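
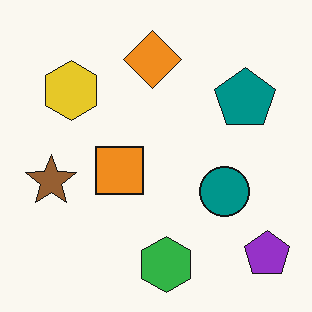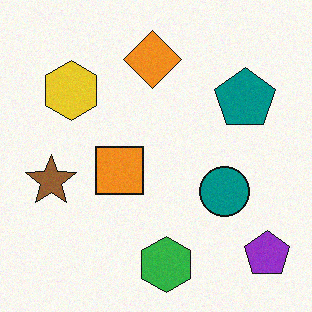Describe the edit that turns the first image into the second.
The image was degraded with light additive noise.

Random speckle covers the whole image, including the flat background.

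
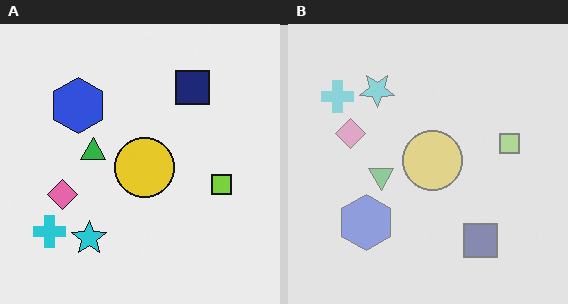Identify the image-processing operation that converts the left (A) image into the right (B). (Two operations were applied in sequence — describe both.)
This is the original image given much lower contrast, then flipped vertically (top ↔ bottom).

Tones are pushed toward mid-grey across the whole image — a global contrast change. The navy square is in the top-right of the left (A) image and the bottom-right of the right (B) — shapes on opposite sides of the horizontal midline have swapped in a mirror flip.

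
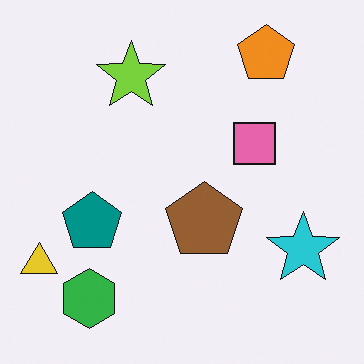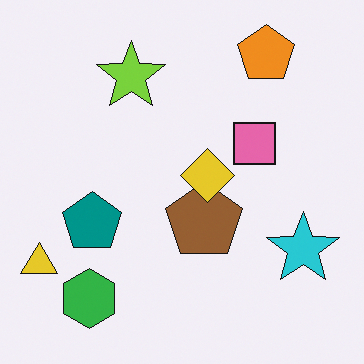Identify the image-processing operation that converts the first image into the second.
The transformation is: overlaid with an additional yellow diamond.

A yellow diamond appears in the second image that is absent from the first.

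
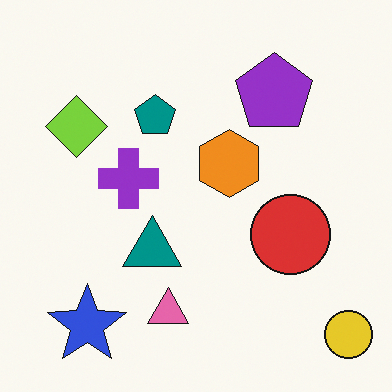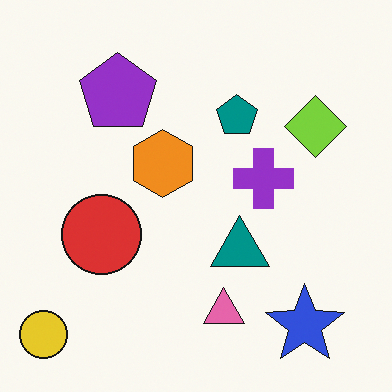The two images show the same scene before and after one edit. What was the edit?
The transformation is: flipped horizontally (left ↔ right).

The yellow circle is in the bottom-right of the first image and the bottom-left of the second — shapes on opposite sides of the vertical midline have swapped in a mirror flip.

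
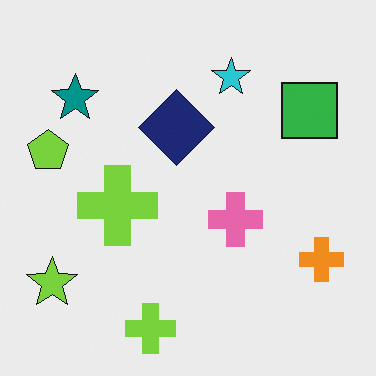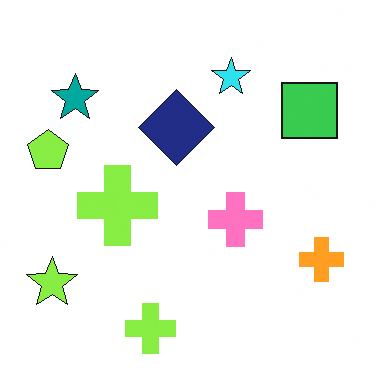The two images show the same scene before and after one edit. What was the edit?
Brightened a little.

Every pixel — background and shapes alike — is uniformly brightened.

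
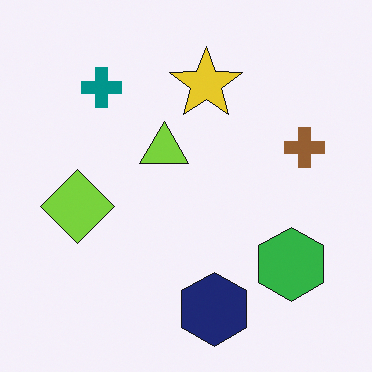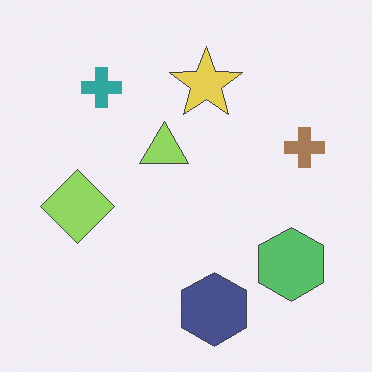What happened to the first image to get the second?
The second image is the first given slightly reduced contrast.

Tones are pushed toward mid-grey across the whole image — a global contrast change.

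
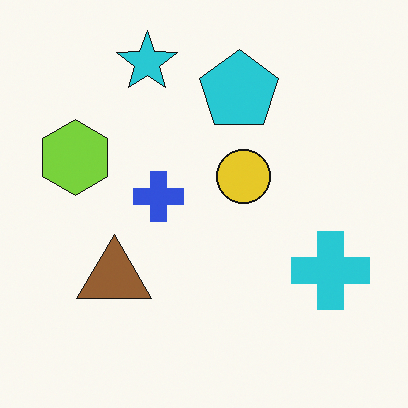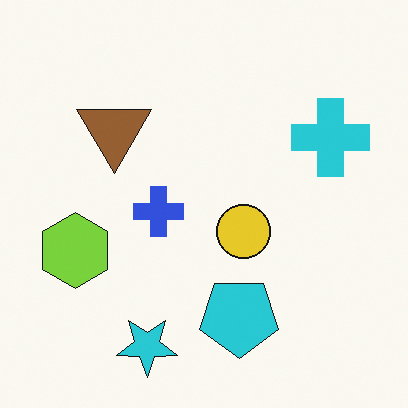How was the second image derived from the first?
This is the original image flipped vertically (top ↔ bottom).

The cyan star is in the top of the first image and the bottom of the second — shapes on opposite sides of the horizontal midline have swapped in a mirror flip.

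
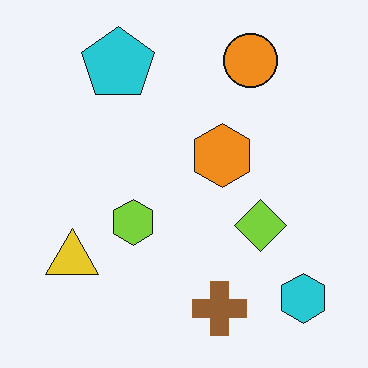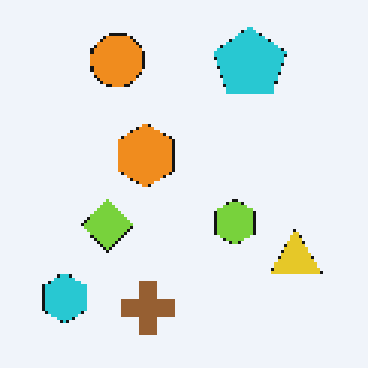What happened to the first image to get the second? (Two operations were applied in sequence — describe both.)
The image was flipped horizontally (left ↔ right), then lightly pixelated (a mild mosaic effect).

The cyan hexagon is in the bottom-right of the first image and the bottom-left of the second — shapes on opposite sides of the vertical midline have swapped in a mirror flip. Shapes are reduced to large square blocks; fine edges and outlines are lost — a downscale-then-upscale (mosaic) effect.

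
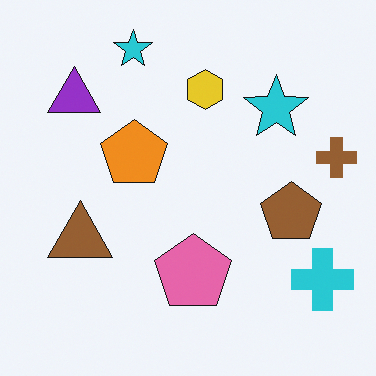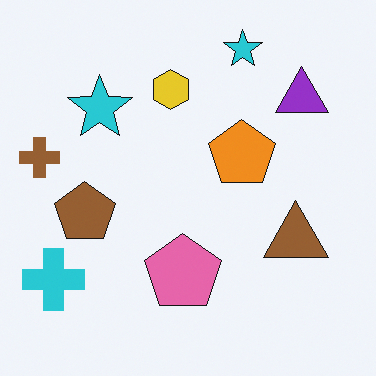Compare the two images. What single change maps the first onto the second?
It was flipped horizontally (left ↔ right).

The brown cross is in the right of the first image and the left of the second — shapes on opposite sides of the vertical midline have swapped in a mirror flip.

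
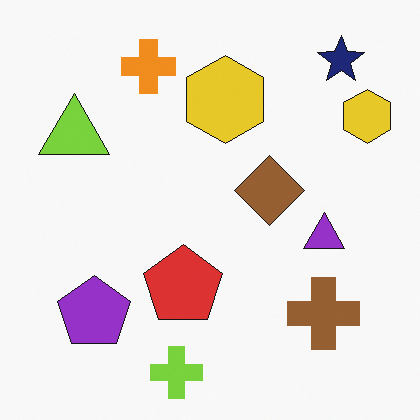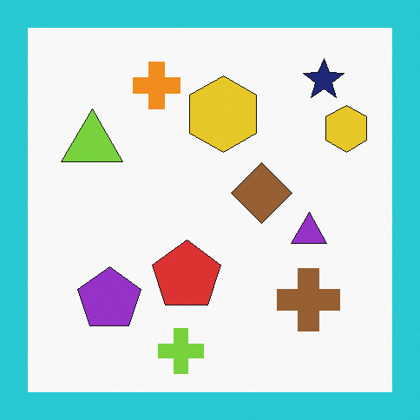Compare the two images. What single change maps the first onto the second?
It was framed with a cyan border.

A solid cyan frame runs around the edge of the second image, with the content slightly shrunk inside it.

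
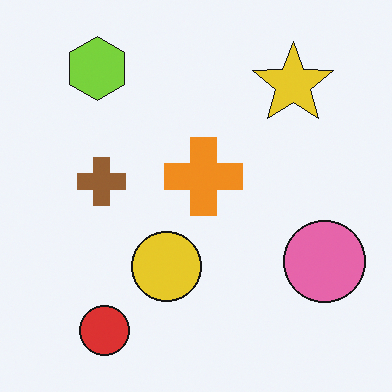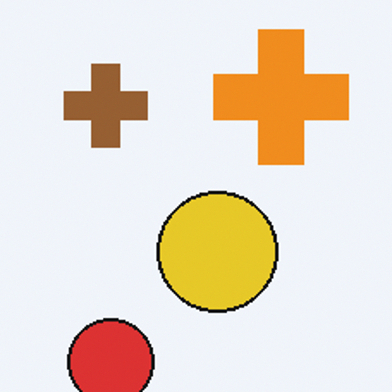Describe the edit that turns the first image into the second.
Cropped tightly and scaled back up.

The visible shapes are larger and the field of view is narrower; shapes near the original edges may be partly or wholly outside the frame — a crop-and-rescale.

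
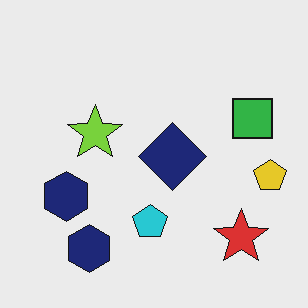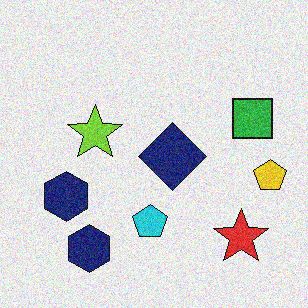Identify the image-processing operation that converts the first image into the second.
The transformation is: degraded with moderate additive noise.

Random speckle covers the whole image, including the flat background.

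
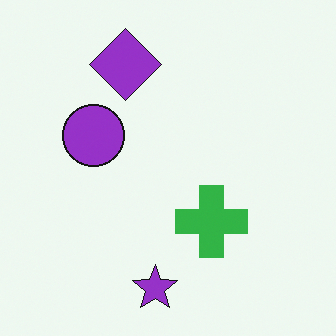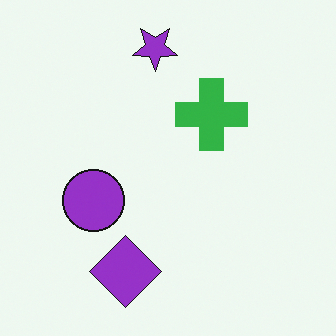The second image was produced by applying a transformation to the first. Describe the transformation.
The image was flipped vertically (top ↔ bottom).

The purple star is in the bottom of the first image and the top of the second — shapes on opposite sides of the horizontal midline have swapped in a mirror flip.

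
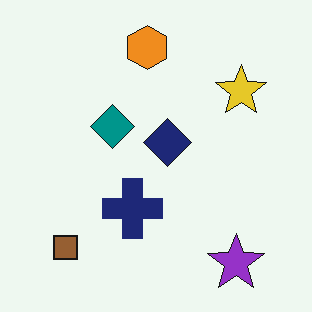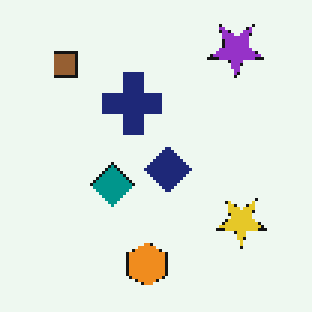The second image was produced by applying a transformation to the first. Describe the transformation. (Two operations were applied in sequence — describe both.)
Flipped vertically (top ↔ bottom), then lightly pixelated (a mild mosaic effect).

The orange hexagon is in the top of the first image and the bottom of the second — shapes on opposite sides of the horizontal midline have swapped in a mirror flip. Shapes are reduced to large square blocks; fine edges and outlines are lost — a downscale-then-upscale (mosaic) effect.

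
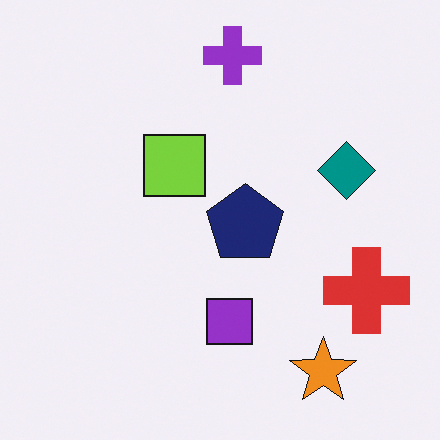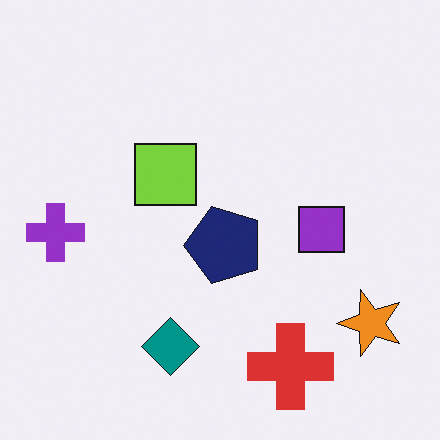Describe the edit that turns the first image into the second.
It was transposed (reflected across the top-left ↔ bottom-right diagonal).

Shapes have swapped their row and column positions — what was in the top-right is now in the bottom-left — a diagonal reflection.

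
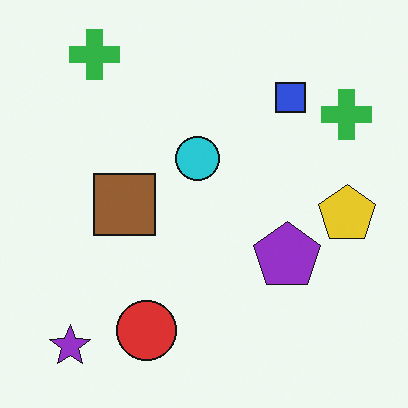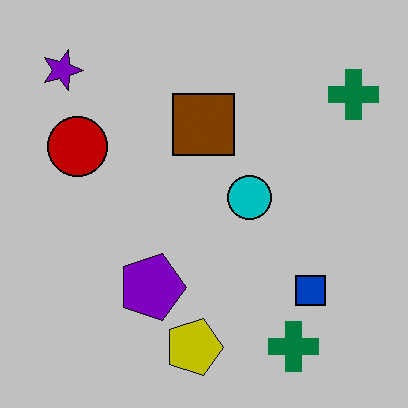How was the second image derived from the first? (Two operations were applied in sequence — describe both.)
This is the original image rotated 90° clockwise, then heavily posterized to just a handful of flat colors.

The purple star sits in the bottom-left of the first image and the top-left of the second — consistent with a whole-image 90° clockwise rotation. Each flat color has snapped to a coarser quantized level — most visibly, the near-white background has dropped to a flat grey.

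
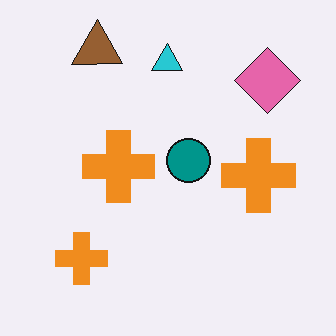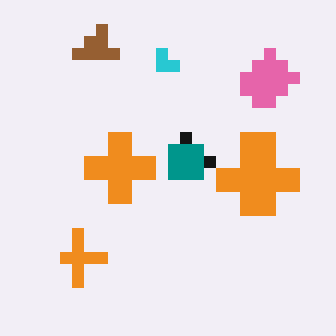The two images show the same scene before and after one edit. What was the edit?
The second image is the first heavily pixelated into large blocks.

Shapes are reduced to large square blocks; fine edges and outlines are lost — a downscale-then-upscale (mosaic) effect.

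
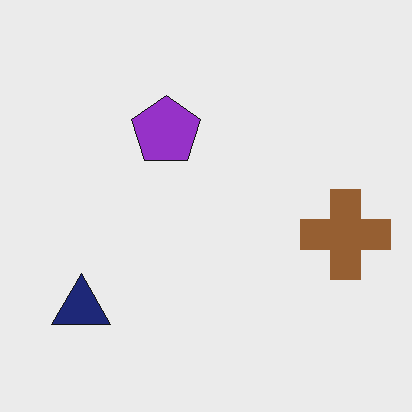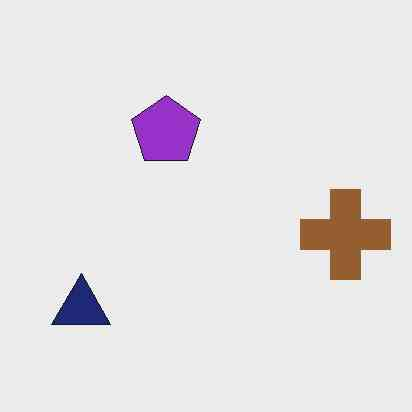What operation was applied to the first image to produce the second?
The image was given moderate JPEG compression.

Blocky 8×8 compression artifacts appear around shape edges and the flat background shows ringing — characteristic JPEG degradation.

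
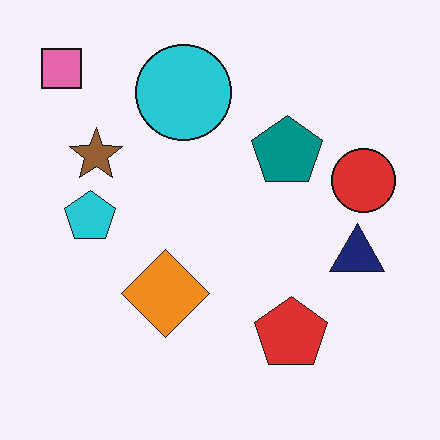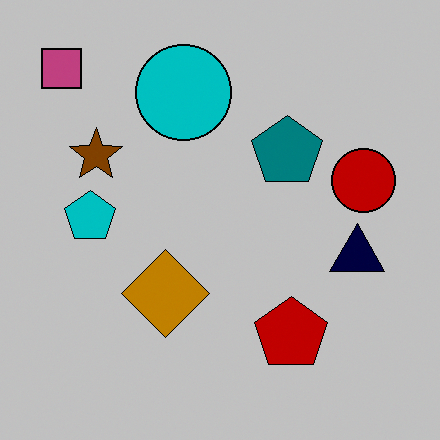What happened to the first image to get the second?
This is the original image aggressively posterized.

Each flat color has snapped to a coarser quantized level — most visibly, the near-white background has dropped to a flat grey.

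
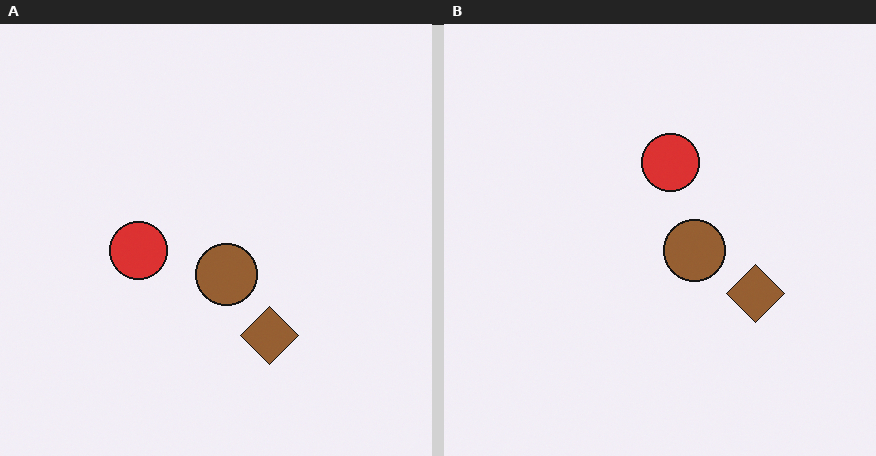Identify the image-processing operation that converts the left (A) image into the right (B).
The right (B) image is the left (A) transposed (reflected across the top-left ↔ bottom-right diagonal).

Shapes have swapped their row and column positions — what was in the top-right is now in the bottom-left — a diagonal reflection.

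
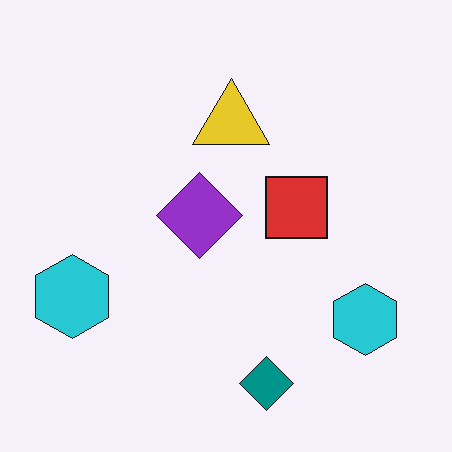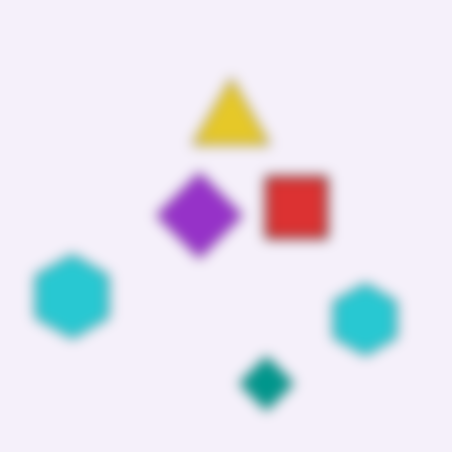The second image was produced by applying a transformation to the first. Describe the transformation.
It was strongly gaussian-blurred.

Shape edges and outlines are uniformly softened across the whole image.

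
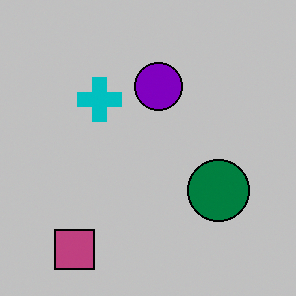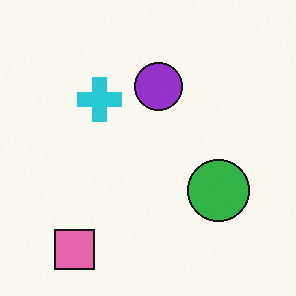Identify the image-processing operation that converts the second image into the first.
The transformation is: aggressively posterized.

Each flat color has snapped to a coarser quantized level — most visibly, the near-white background has dropped to a flat grey.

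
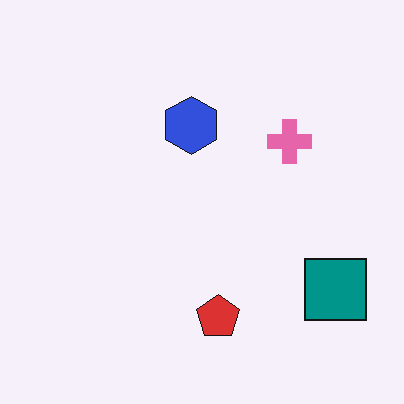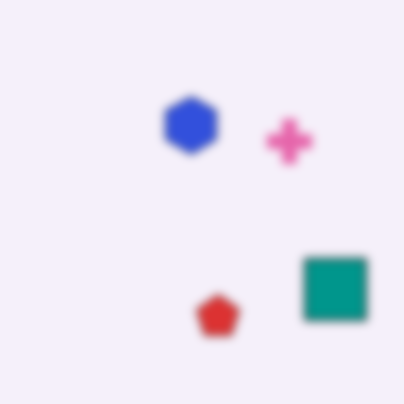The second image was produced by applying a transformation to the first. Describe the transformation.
This is the original image noticeably gaussian-blurred.

Shape edges and outlines are uniformly softened across the whole image.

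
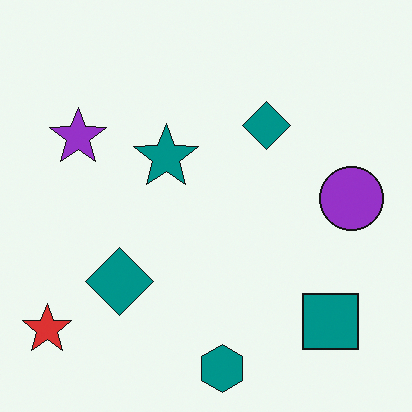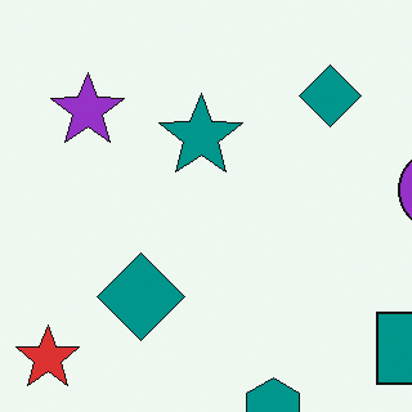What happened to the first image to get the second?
Cropped to a modestly smaller region and rescaled.

The visible shapes are larger and the field of view is narrower; shapes near the original edges may be partly or wholly outside the frame — a crop-and-rescale.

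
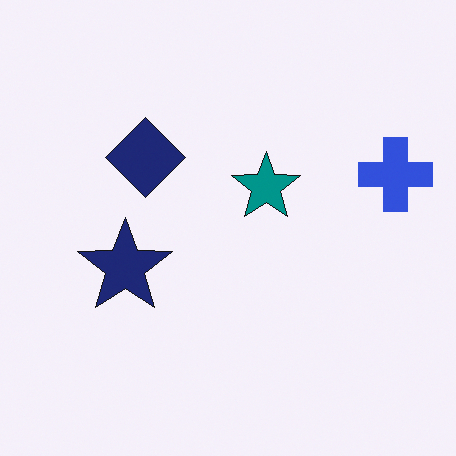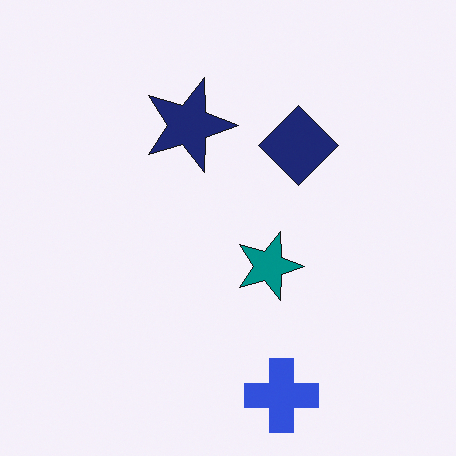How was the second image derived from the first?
Rotated 90° clockwise.

The blue cross sits in the right of the first image and the bottom of the second — consistent with a whole-image 90° clockwise rotation.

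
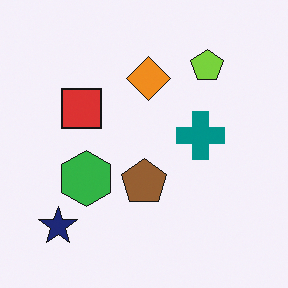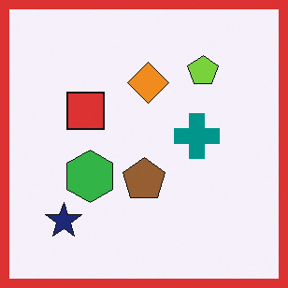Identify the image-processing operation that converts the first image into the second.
It was framed with a red border.

A solid red frame runs around the edge of the second image, with the content slightly shrunk inside it.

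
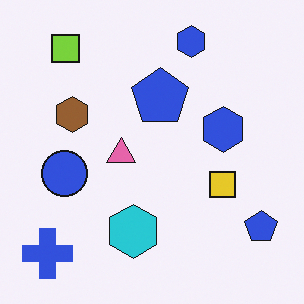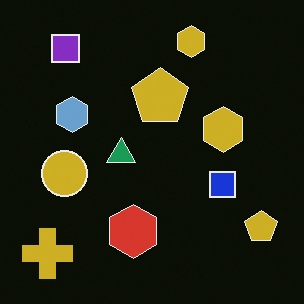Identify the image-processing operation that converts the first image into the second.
Color-inverted (negative).

The light background has become dark and every shape's color is its complement — a photographic negative.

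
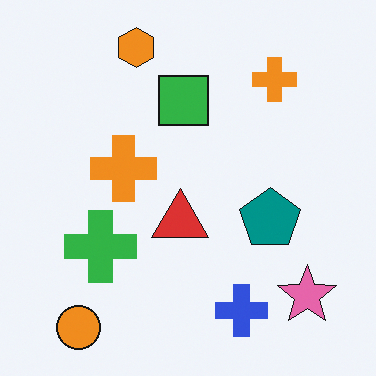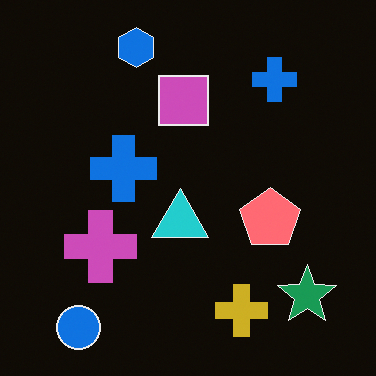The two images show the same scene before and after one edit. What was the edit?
The transformation is: color-inverted (negative).

The light background has become dark and every shape's color is its complement — a photographic negative.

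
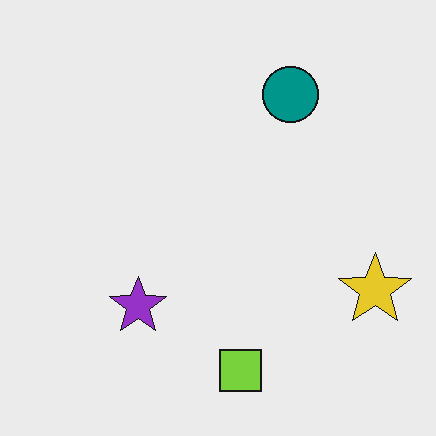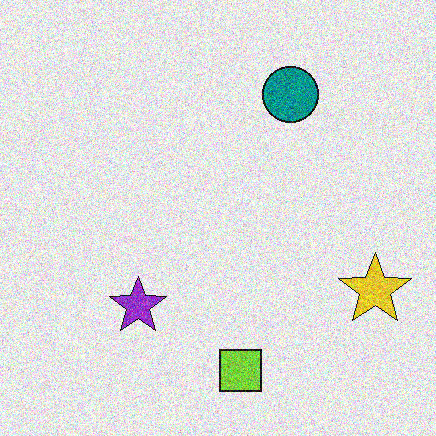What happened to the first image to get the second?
It was degraded with a thick layer of grain.

Random speckle covers the whole image, including the flat background.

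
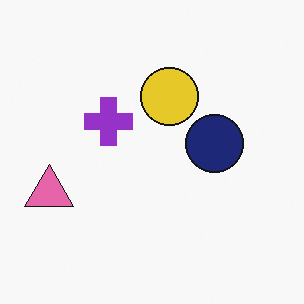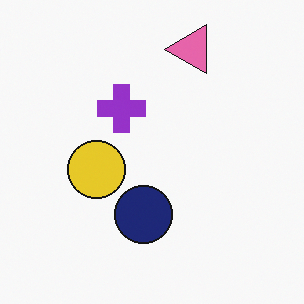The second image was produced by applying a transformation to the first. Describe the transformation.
The transformation is: transposed (reflected across the top-left ↔ bottom-right diagonal).

Shapes have swapped their row and column positions — what was in the top-right is now in the bottom-left — a diagonal reflection.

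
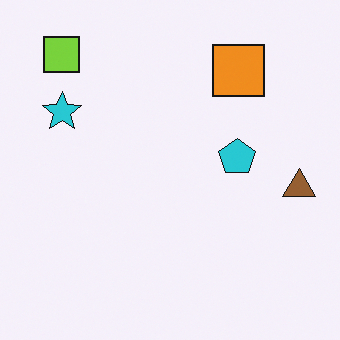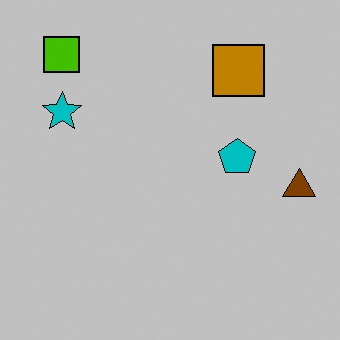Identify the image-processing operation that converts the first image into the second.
The transformation is: heavily posterized to just a handful of flat colors.

Each flat color has snapped to a coarser quantized level — most visibly, the near-white background has dropped to a flat grey.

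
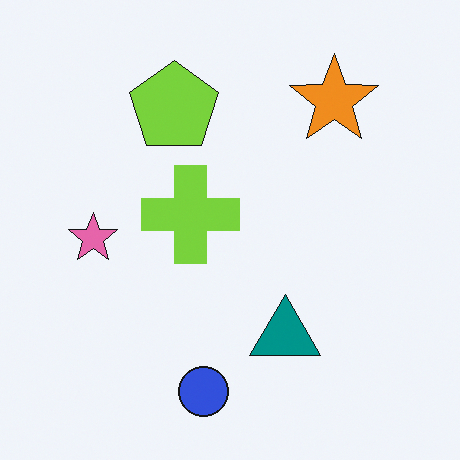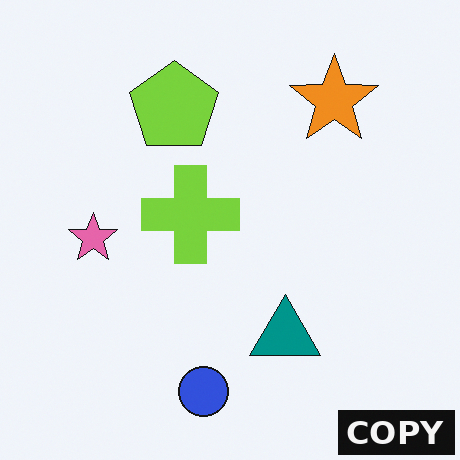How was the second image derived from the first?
The transformation is: watermarked with the text "COPY" in the lower-right corner.

A dark label reading "COPY" appears in the lower-right corner.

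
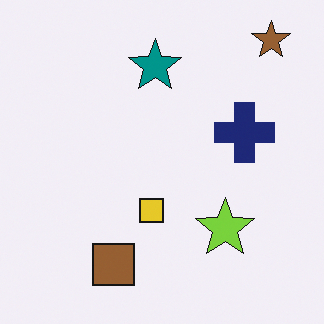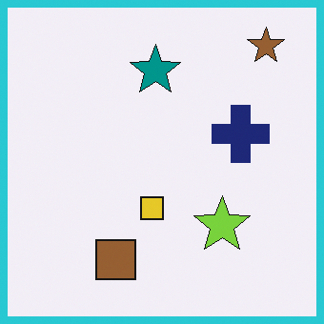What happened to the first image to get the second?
The second image is the first framed with a cyan border.

A solid cyan frame runs around the edge of the second image, with the content slightly shrunk inside it.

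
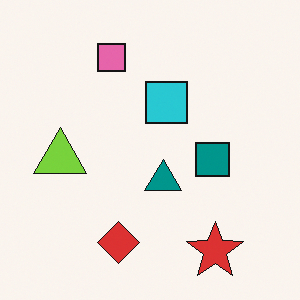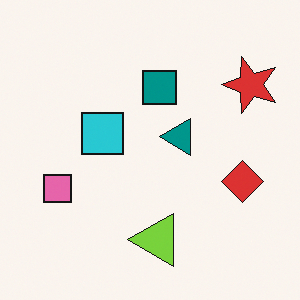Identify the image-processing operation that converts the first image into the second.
The transformation is: rotated 90° counter-clockwise.

The red star sits in the bottom-right of the first image and the top-right of the second — consistent with a whole-image 90° counter-clockwise rotation.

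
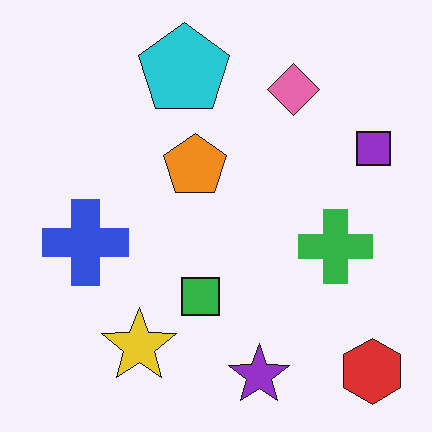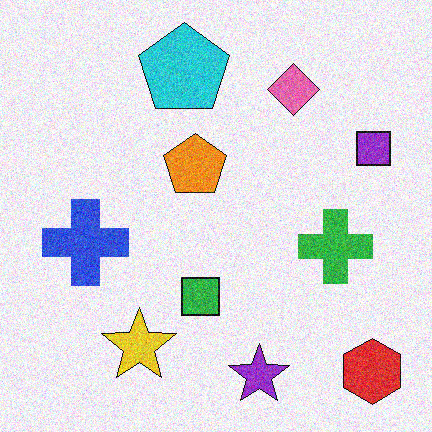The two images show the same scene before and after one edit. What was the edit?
Degraded with moderate additive noise.

Random speckle covers the whole image, including the flat background.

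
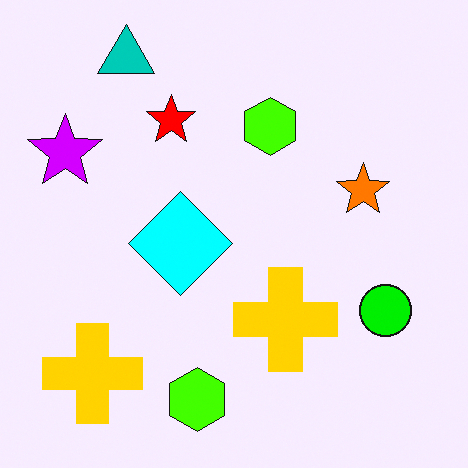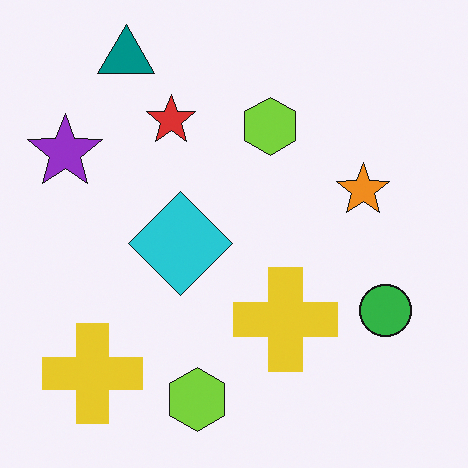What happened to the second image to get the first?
Made much more vivid (saturation change).

All colors are more vivid — a global saturation change.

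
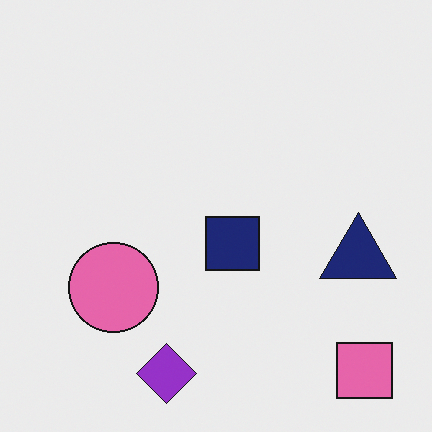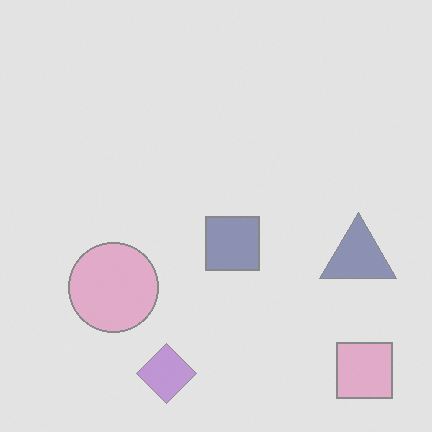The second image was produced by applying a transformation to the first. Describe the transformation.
It was given much lower contrast.

Tones are pushed toward mid-grey across the whole image — a global contrast change.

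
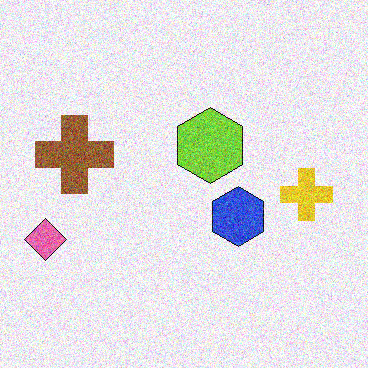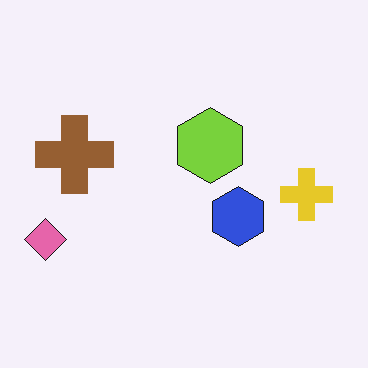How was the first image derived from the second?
The first image is the second degraded with strong gaussian noise.

Random speckle covers the whole image, including the flat background.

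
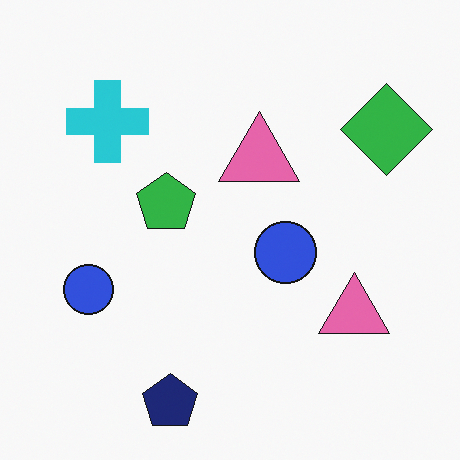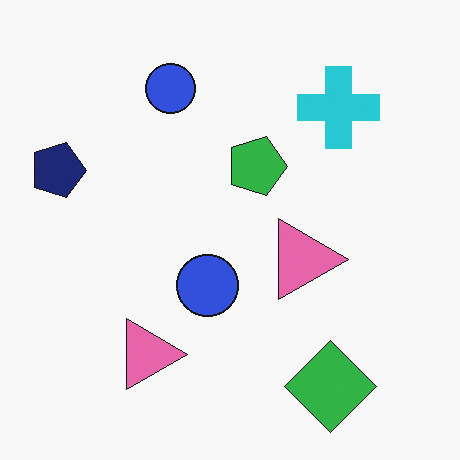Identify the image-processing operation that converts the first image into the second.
It was rotated 90° clockwise.

The green diamond sits in the top-right of the first image and the bottom-right of the second — consistent with a whole-image 90° clockwise rotation.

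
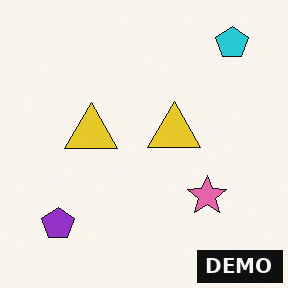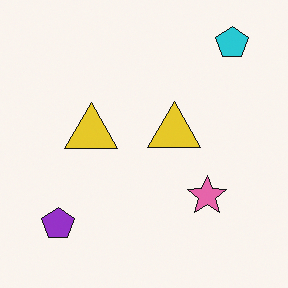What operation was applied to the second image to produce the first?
This is the original image watermarked with the text "DEMO" in the lower-right corner.

A dark label reading "DEMO" appears in the lower-right corner.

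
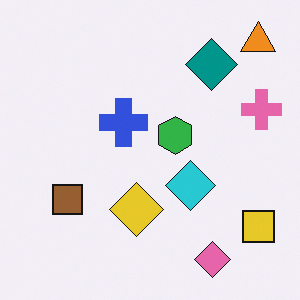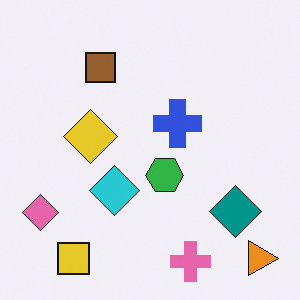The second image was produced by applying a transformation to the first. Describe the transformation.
The second image is the first rotated 90° clockwise.

The orange triangle sits in the top-right of the first image and the bottom-right of the second — consistent with a whole-image 90° clockwise rotation.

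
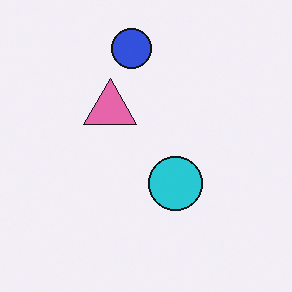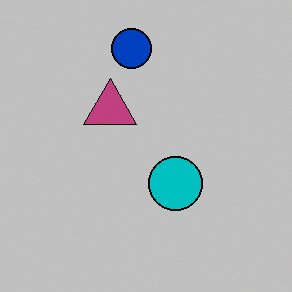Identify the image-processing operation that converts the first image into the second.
The second image is the first heavily posterized to just a handful of flat colors.

Each flat color has snapped to a coarser quantized level — most visibly, the near-white background has dropped to a flat grey.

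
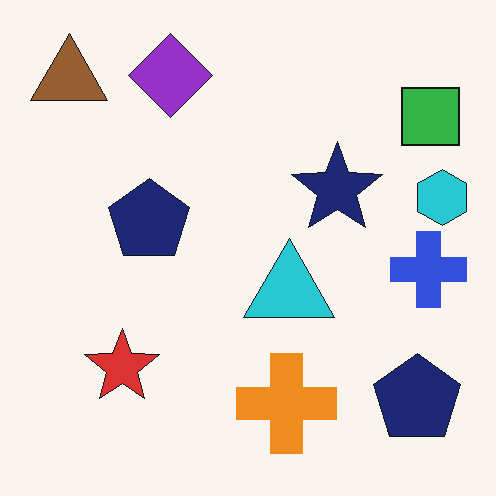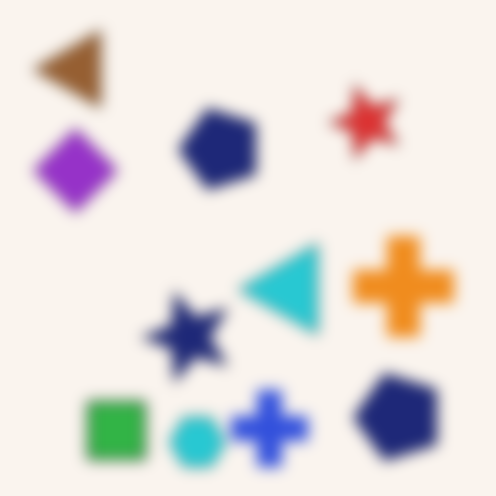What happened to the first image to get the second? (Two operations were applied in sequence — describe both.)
The second image is the first heavily blurred, then transposed (reflected across the top-left ↔ bottom-right diagonal).

Shape edges and outlines are uniformly softened across the whole image. Shapes have swapped their row and column positions — what was in the top-right is now in the bottom-left — a diagonal reflection.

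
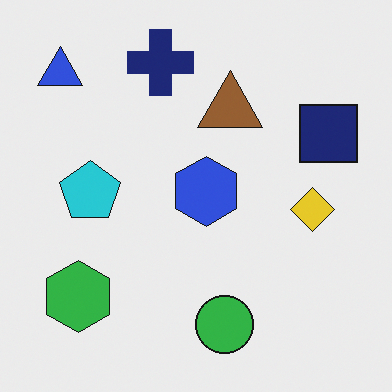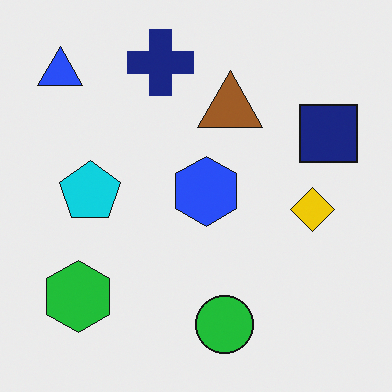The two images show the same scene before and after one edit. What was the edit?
This is the original image slightly oversaturated.

All colors are more vivid — a global saturation change.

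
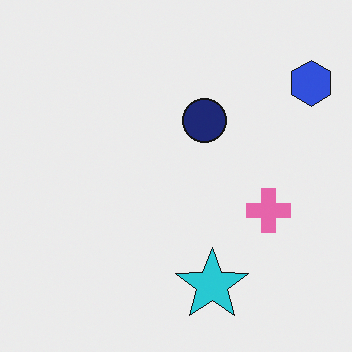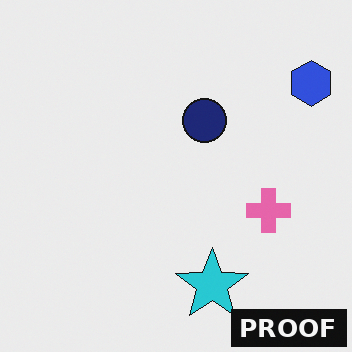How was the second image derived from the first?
This is the original image watermarked with the text "PROOF" in the lower-right corner.

A dark label reading "PROOF" appears in the lower-right corner.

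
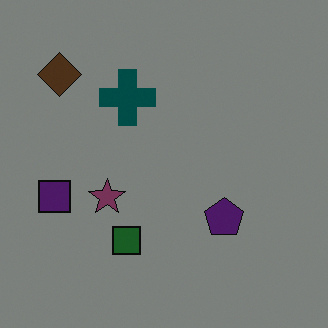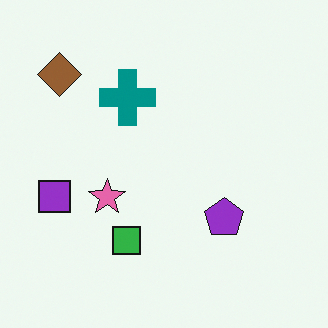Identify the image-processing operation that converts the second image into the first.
The first image is the second substantially darkened.

Every pixel — background and shapes alike — is uniformly darkened.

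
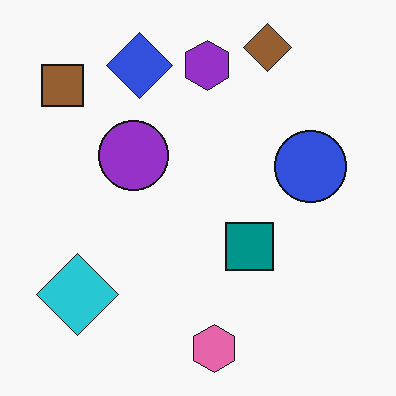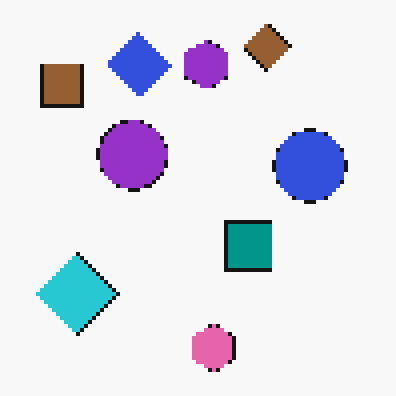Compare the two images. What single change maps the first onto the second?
The transformation is: lightly pixelated (a mild mosaic effect).

Shapes are reduced to large square blocks; fine edges and outlines are lost — a downscale-then-upscale (mosaic) effect.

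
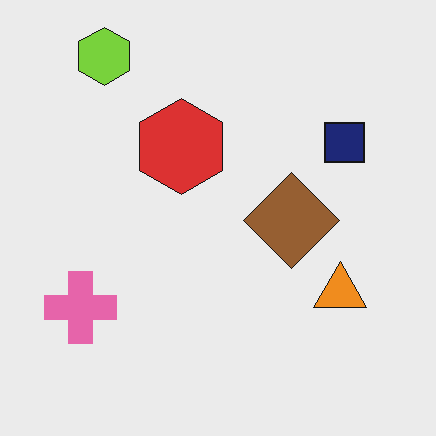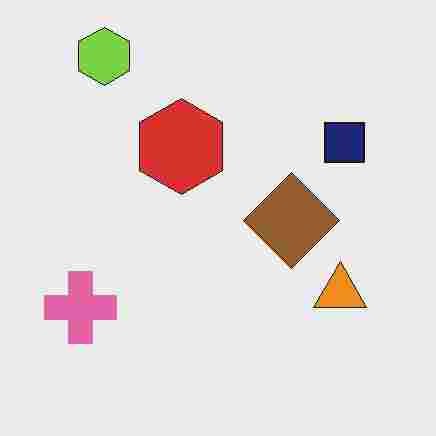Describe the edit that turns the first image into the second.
It was degraded with heavy JPEG compression.

Blocky 8×8 compression artifacts appear around shape edges and the flat background shows ringing — characteristic JPEG degradation.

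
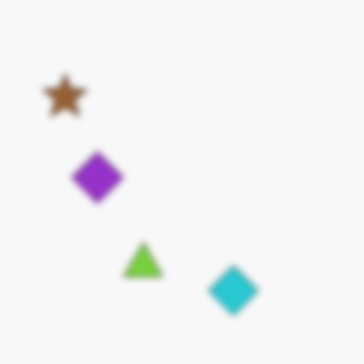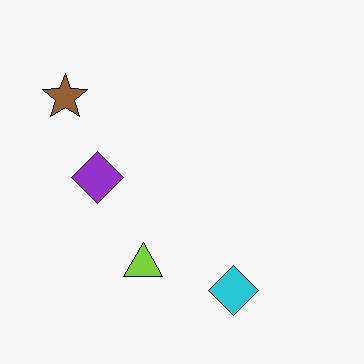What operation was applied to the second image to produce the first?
The first image is the second noticeably gaussian-blurred.

Shape edges and outlines are uniformly softened across the whole image.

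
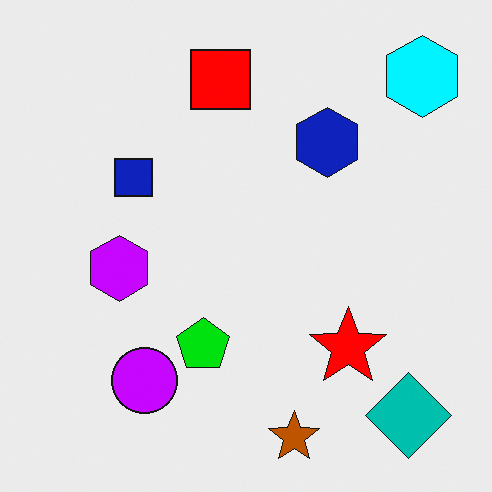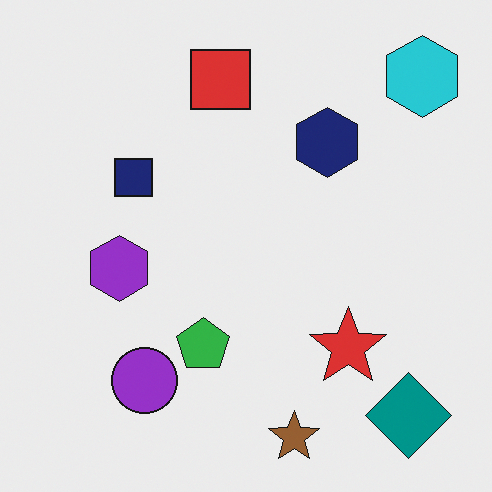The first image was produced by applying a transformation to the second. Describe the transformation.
Made much more vivid (saturation change).

All colors are more vivid — a global saturation change.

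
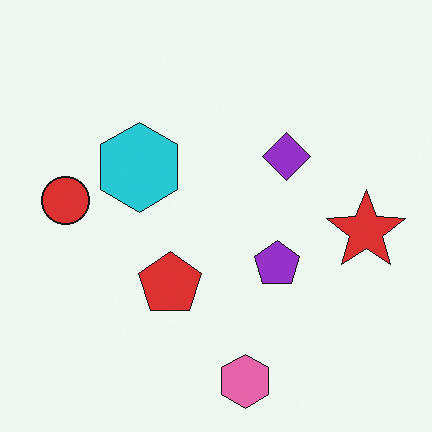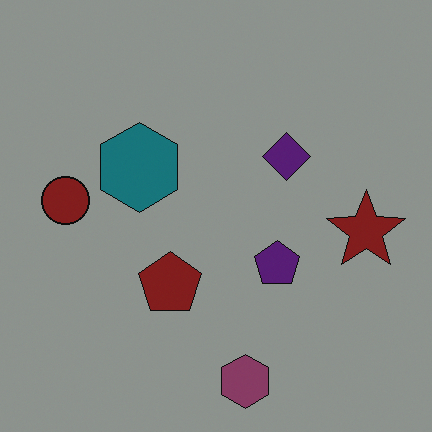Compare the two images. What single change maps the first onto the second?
The second image is the first substantially darkened.

Every pixel — background and shapes alike — is uniformly darkened.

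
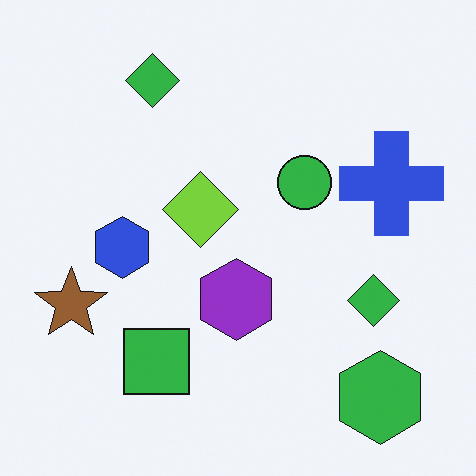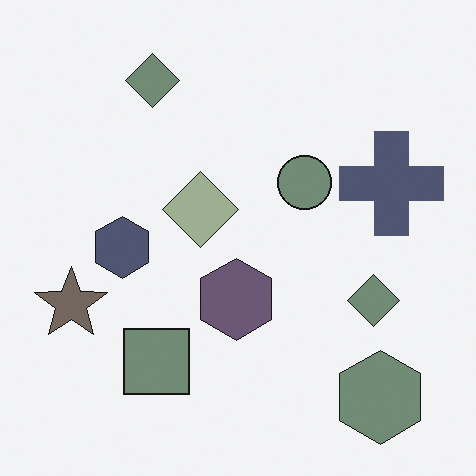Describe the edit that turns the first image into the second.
The transformation is: made much more muted (saturation change).

All colors are more muted and greyish — a global saturation change.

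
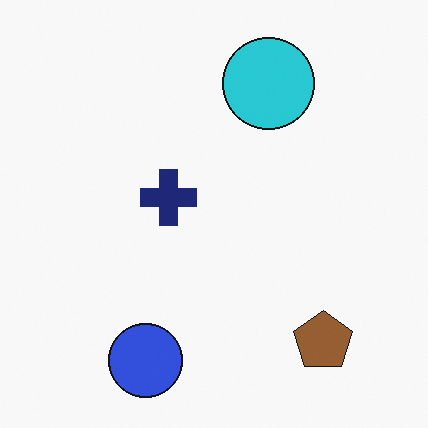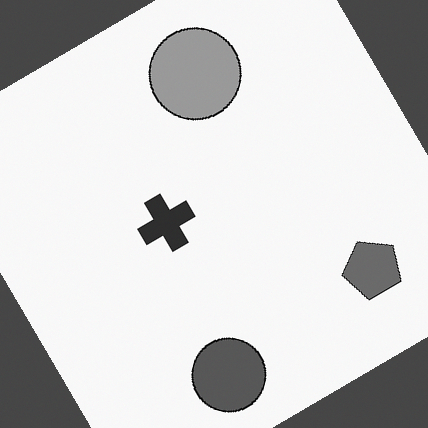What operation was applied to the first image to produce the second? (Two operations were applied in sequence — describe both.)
It was converted to grayscale, then rotated counter-clockwise by a large amount — several tens of degrees.

All color is removed — every shape is now a shade of grey. Every shape is tilted by the same angle and the image corners show triangular fill wedges — a whole-image rotation by a non-right angle.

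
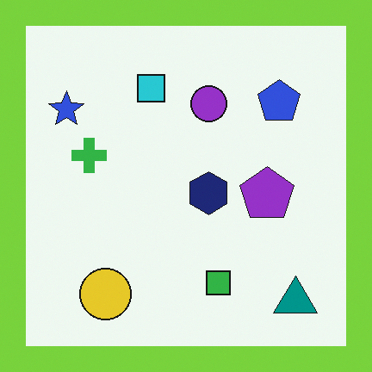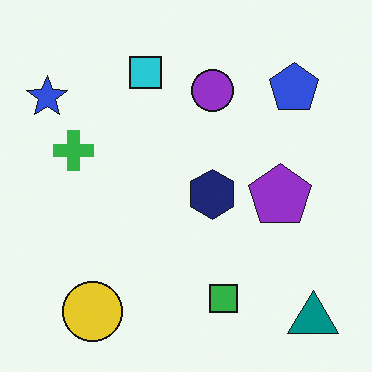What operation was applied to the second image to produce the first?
The first image is the second framed with a lime border.

A solid lime frame runs around the edge of the first image, with the content slightly shrunk inside it.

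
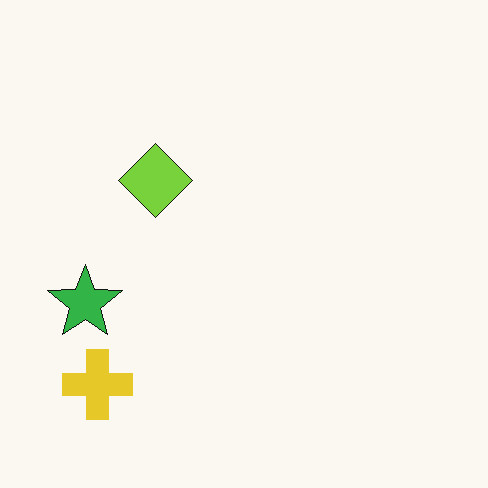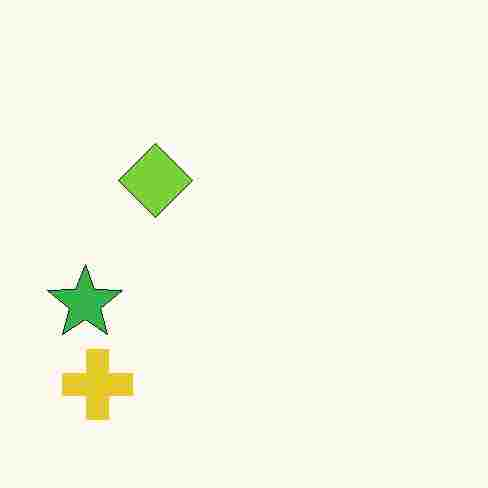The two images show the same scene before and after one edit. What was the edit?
The image was degraded with heavy JPEG compression.

Blocky 8×8 compression artifacts appear around shape edges and the flat background shows ringing — characteristic JPEG degradation.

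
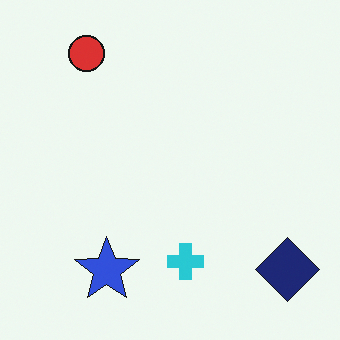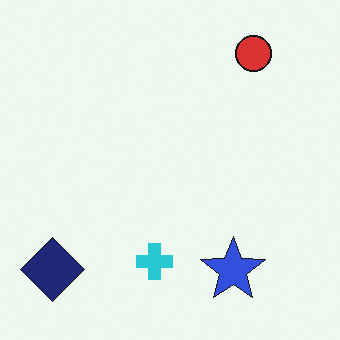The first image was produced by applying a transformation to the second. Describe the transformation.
The image was flipped horizontally (left ↔ right).

The navy diamond is in the bottom-left of the second image and the bottom-right of the first — shapes on opposite sides of the vertical midline have swapped in a mirror flip.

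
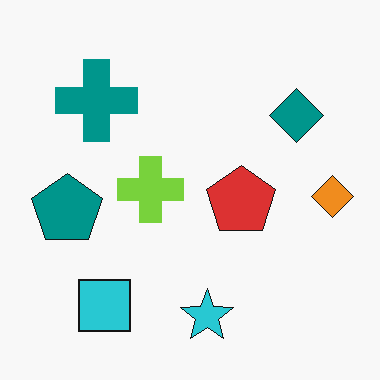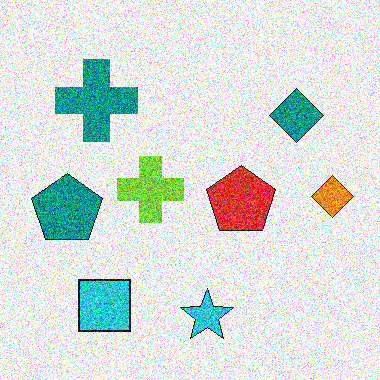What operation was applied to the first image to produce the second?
The second image is the first degraded with a thick layer of grain.

Random speckle covers the whole image, including the flat background.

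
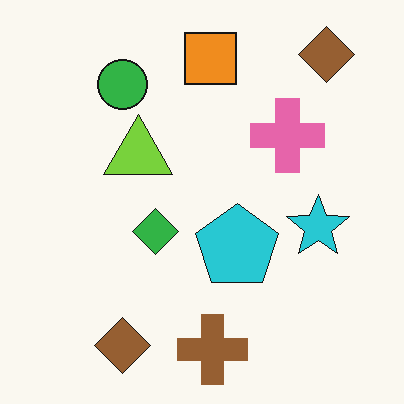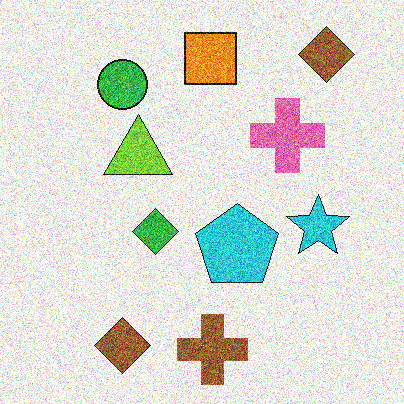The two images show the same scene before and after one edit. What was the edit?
This is the original image degraded with heavy additive noise.

Random speckle covers the whole image, including the flat background.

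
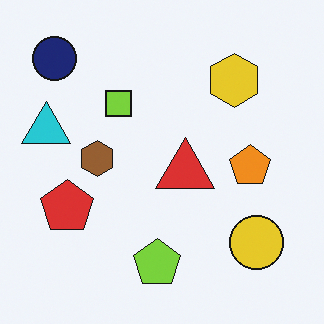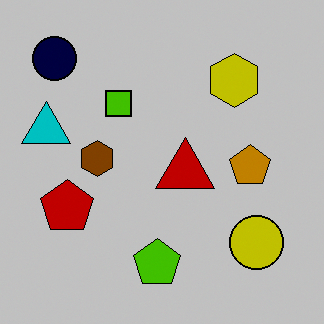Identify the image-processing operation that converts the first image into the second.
The second image is the first aggressively posterized.

Each flat color has snapped to a coarser quantized level — most visibly, the near-white background has dropped to a flat grey.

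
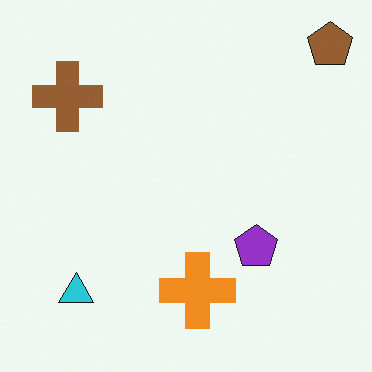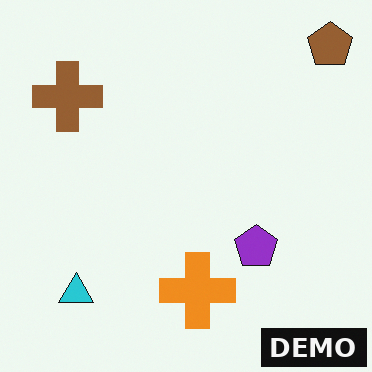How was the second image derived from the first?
Watermarked with the text "DEMO" in the lower-right corner.

A dark label reading "DEMO" appears in the lower-right corner.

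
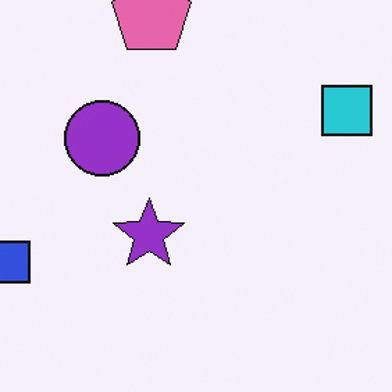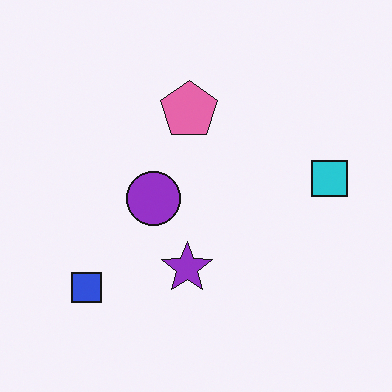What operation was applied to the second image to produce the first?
Cropped slightly and scaled back up.

The visible shapes are larger and the field of view is narrower; shapes near the original edges may be partly or wholly outside the frame — a crop-and-rescale.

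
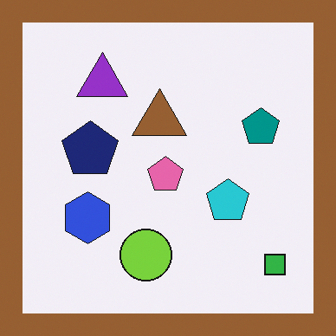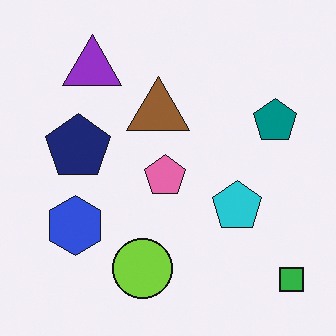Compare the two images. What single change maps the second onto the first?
The transformation is: framed with a brown border.

A solid brown frame runs around the edge of the first image, with the content slightly shrunk inside it.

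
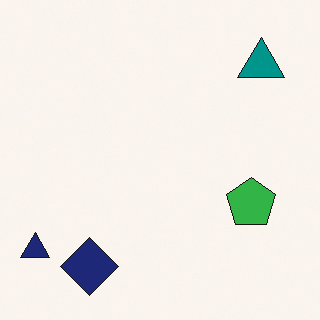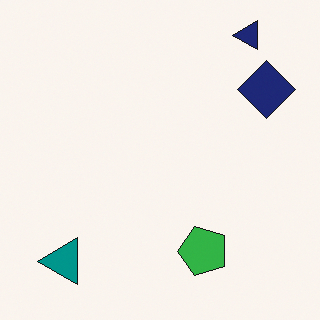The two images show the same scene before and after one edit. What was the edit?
This is the original image transposed (reflected across the top-left ↔ bottom-right diagonal).

Shapes have swapped their row and column positions — what was in the top-right is now in the bottom-left — a diagonal reflection.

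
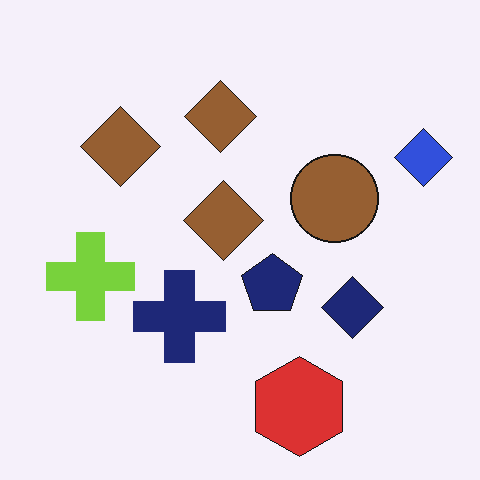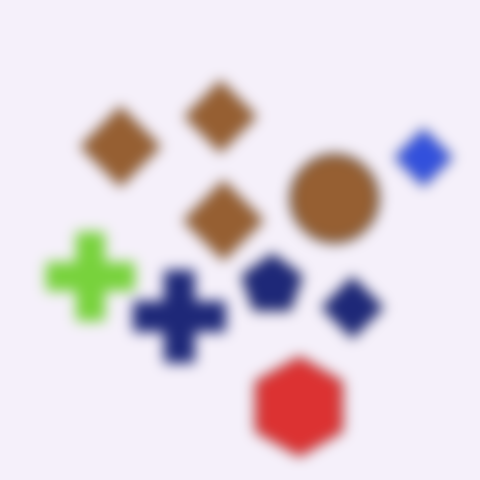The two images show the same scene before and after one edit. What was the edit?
This is the original image heavily blurred.

Shape edges and outlines are uniformly softened across the whole image.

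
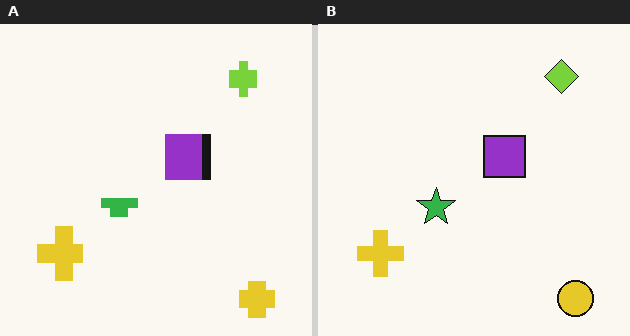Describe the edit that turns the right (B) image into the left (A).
The left (A) image is the right (B) heavily pixelated into large blocks.

Shapes are reduced to large square blocks; fine edges and outlines are lost — a downscale-then-upscale (mosaic) effect.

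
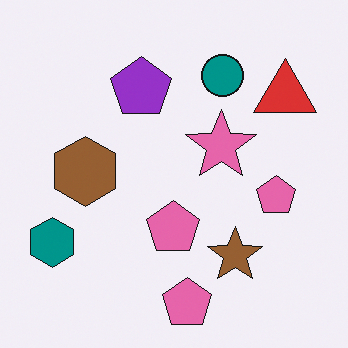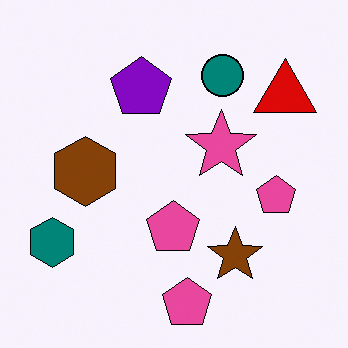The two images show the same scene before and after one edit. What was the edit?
It was given slightly increased contrast.

Tones are pushed away from mid-grey across the whole image — a global contrast change.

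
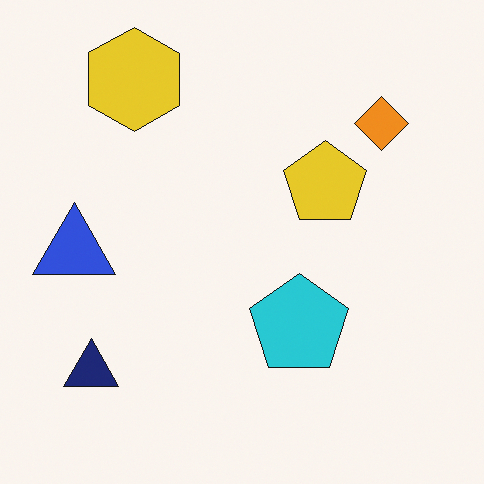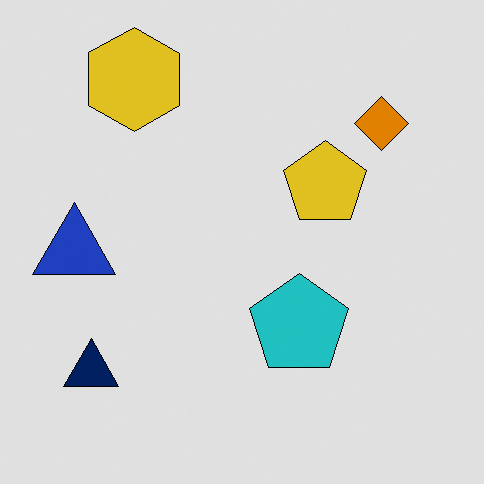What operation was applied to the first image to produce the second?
The second image is the first moderately posterized.

Each flat color has snapped to a coarser quantized level — most visibly, the near-white background has dropped to a flat grey.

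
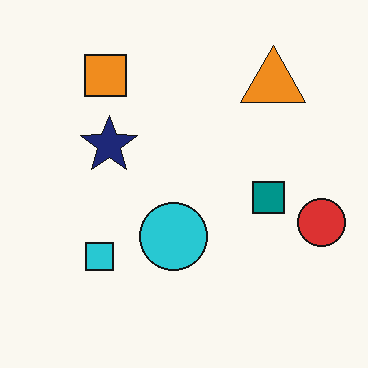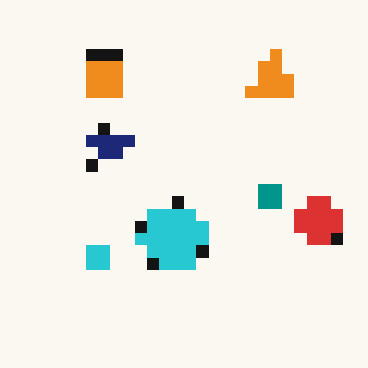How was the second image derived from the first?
The second image is the first coarsely pixelated.

Shapes are reduced to large square blocks; fine edges and outlines are lost — a downscale-then-upscale (mosaic) effect.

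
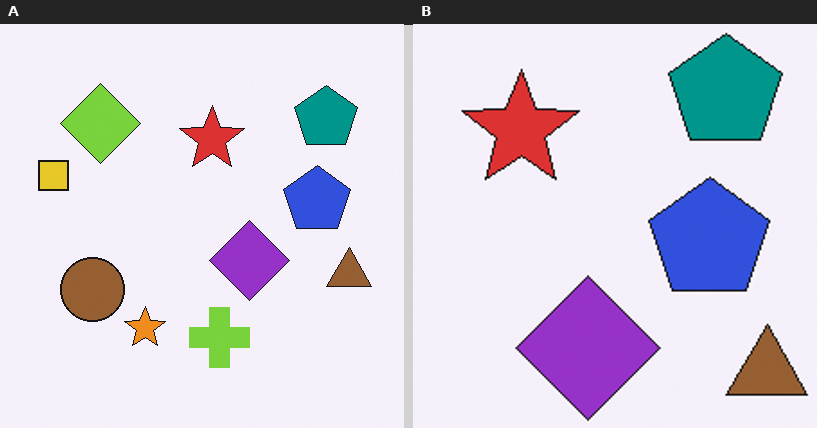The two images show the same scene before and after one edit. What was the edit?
It was cropped tightly and scaled back up.

The visible shapes are larger and the field of view is narrower; shapes near the original edges may be partly or wholly outside the frame — a crop-and-rescale.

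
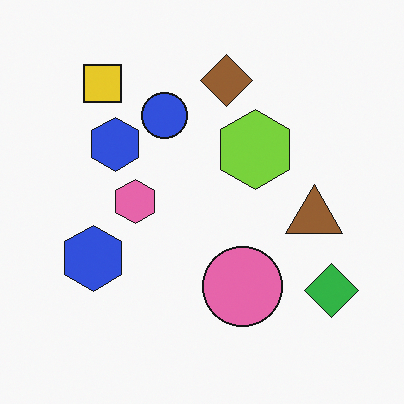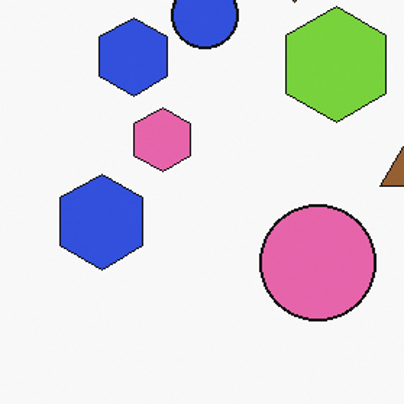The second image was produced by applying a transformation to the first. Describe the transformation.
This is the original image cropped to a modestly smaller region and rescaled.

The visible shapes are larger and the field of view is narrower; shapes near the original edges may be partly or wholly outside the frame — a crop-and-rescale.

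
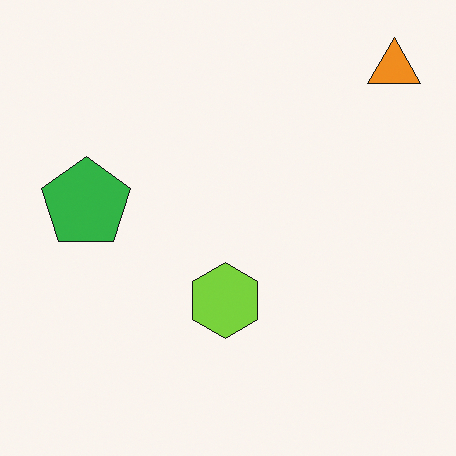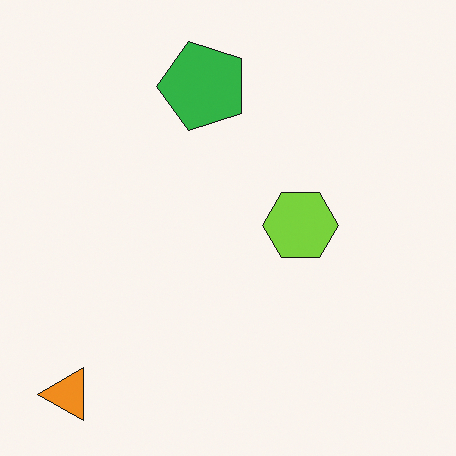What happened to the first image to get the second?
It was transposed (reflected across the top-left ↔ bottom-right diagonal).

Shapes have swapped their row and column positions — what was in the top-right is now in the bottom-left — a diagonal reflection.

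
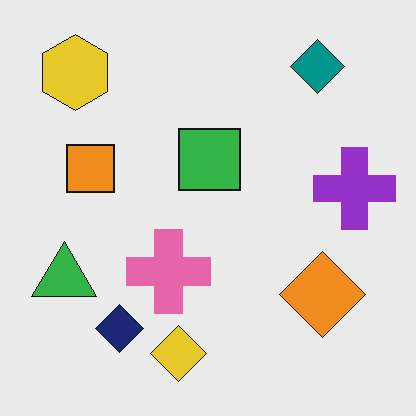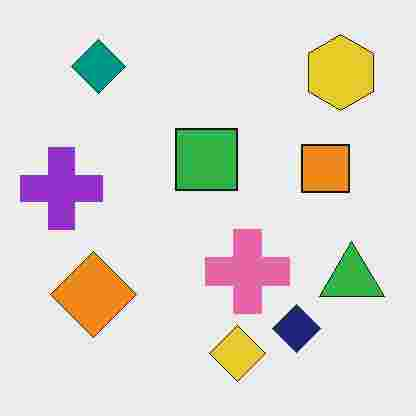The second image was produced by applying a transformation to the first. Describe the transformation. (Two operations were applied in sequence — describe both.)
Flipped horizontally (left ↔ right), then heavily JPEG-compressed with obvious blocking artifacts.

The purple cross is in the right of the first image and the left of the second — shapes on opposite sides of the vertical midline have swapped in a mirror flip. Blocky 8×8 compression artifacts appear around shape edges and the flat background shows ringing — characteristic JPEG degradation.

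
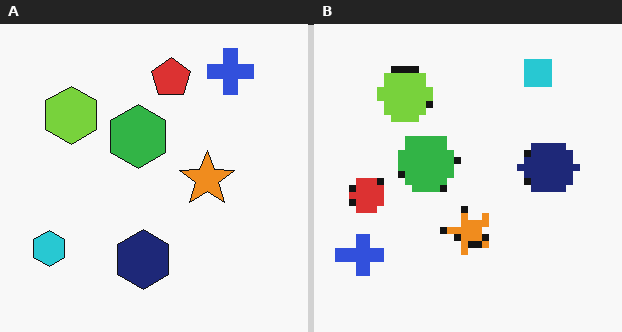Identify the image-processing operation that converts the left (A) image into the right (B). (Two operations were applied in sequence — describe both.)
It was transposed (reflected across the top-left ↔ bottom-right diagonal), then moderately pixelated.

Shapes have swapped their row and column positions — what was in the top-right is now in the bottom-left — a diagonal reflection. Shapes are reduced to large square blocks; fine edges and outlines are lost — a downscale-then-upscale (mosaic) effect.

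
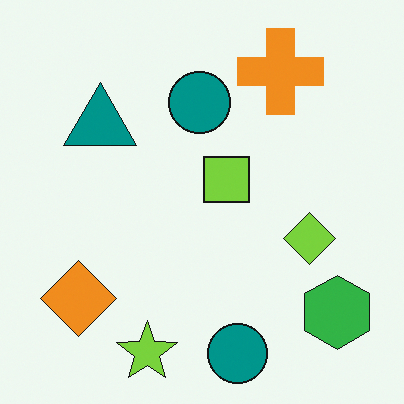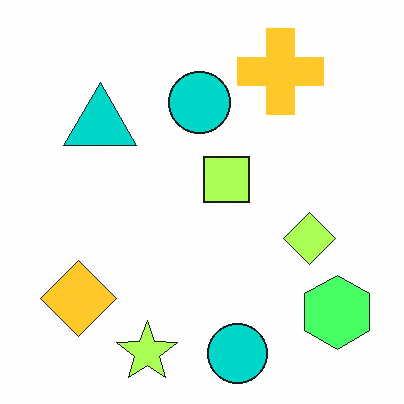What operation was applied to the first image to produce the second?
The second image is the first substantially brightened.

Every pixel — background and shapes alike — is uniformly brightened.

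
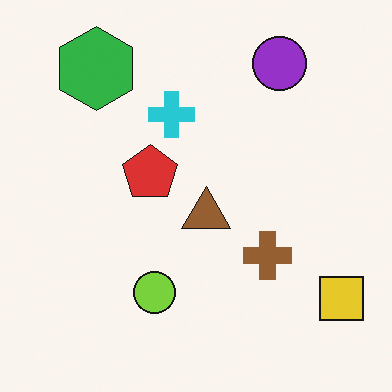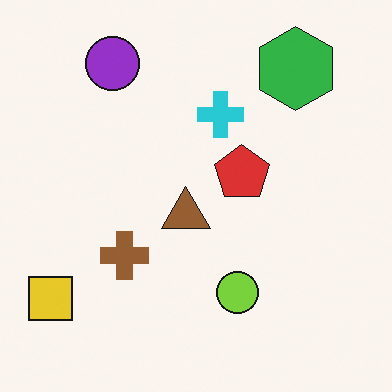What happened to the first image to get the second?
This is the original image flipped horizontally (left ↔ right).

The yellow square is in the bottom-right of the first image and the bottom-left of the second — shapes on opposite sides of the vertical midline have swapped in a mirror flip.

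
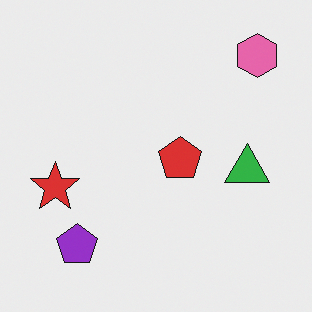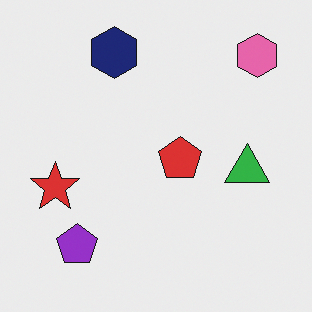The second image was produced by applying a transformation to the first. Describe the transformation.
This is the original image overlaid with an additional navy hexagon.

A navy hexagon appears in the second image that is absent from the first.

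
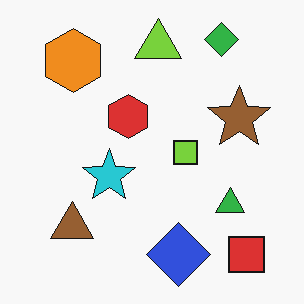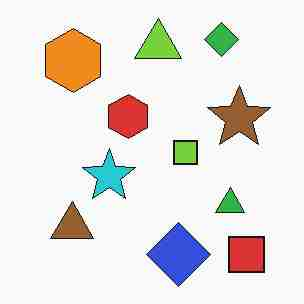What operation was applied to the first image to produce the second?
The second image is the first heavily JPEG-compressed with obvious blocking artifacts.

Blocky 8×8 compression artifacts appear around shape edges and the flat background shows ringing — characteristic JPEG degradation.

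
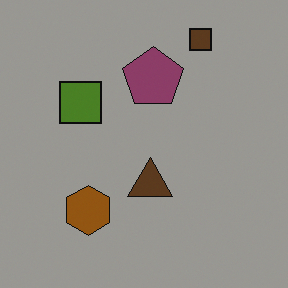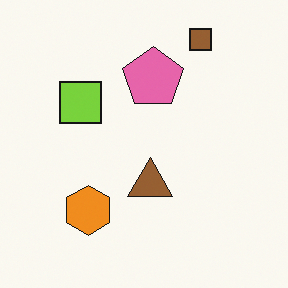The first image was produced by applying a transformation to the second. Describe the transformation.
Noticeably darkened.

Every pixel — background and shapes alike — is uniformly darkened.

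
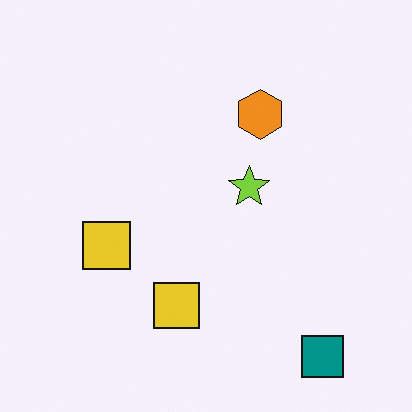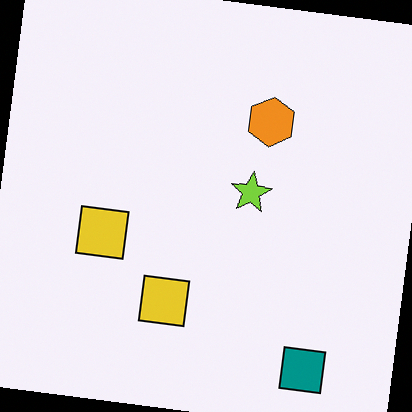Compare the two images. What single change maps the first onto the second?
This is the original image rotated clockwise by a small amount.

Every shape is tilted by the same angle and the image corners show triangular fill wedges — a whole-image rotation by a non-right angle.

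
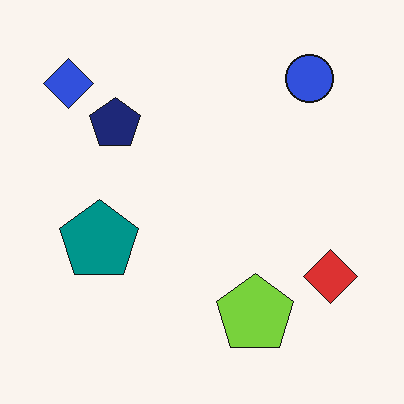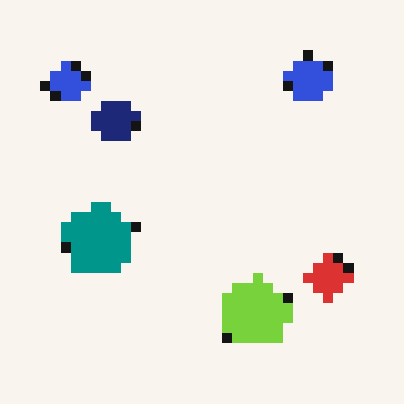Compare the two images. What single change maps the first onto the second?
It was heavily pixelated into large blocks.

Shapes are reduced to large square blocks; fine edges and outlines are lost — a downscale-then-upscale (mosaic) effect.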